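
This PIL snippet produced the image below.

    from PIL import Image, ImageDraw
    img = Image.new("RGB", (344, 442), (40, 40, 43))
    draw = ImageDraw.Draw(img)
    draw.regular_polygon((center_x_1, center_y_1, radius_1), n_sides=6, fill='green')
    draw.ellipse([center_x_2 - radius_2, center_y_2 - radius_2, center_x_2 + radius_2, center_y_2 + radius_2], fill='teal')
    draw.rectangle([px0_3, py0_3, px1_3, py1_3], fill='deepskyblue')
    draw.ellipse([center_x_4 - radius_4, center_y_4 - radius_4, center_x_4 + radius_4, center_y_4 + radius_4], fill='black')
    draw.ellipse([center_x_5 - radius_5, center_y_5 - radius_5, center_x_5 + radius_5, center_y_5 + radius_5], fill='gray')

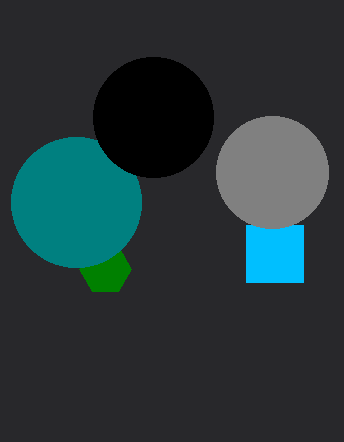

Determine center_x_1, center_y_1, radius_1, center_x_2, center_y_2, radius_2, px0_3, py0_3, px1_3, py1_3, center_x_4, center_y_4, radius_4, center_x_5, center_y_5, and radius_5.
center_x_1 = 105; center_y_1 = 269; radius_1 = 26; center_x_2 = 76; center_y_2 = 202; radius_2 = 65; px0_3 = 246; py0_3 = 225; px1_3 = 303; py1_3 = 282; center_x_4 = 153; center_y_4 = 117; radius_4 = 60; center_x_5 = 272; center_y_5 = 172; radius_5 = 56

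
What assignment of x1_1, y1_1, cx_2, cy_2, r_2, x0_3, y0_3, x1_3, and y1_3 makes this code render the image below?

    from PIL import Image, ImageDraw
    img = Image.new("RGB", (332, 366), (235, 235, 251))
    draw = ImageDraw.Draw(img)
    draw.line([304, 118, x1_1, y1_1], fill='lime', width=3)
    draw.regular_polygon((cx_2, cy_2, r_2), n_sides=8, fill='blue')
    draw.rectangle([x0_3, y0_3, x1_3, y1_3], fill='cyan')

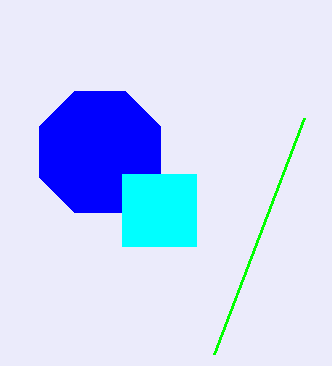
x1_1 = 214, y1_1 = 354, cx_2 = 100, cy_2 = 152, r_2 = 66, x0_3 = 122, y0_3 = 174, x1_3 = 196, y1_3 = 246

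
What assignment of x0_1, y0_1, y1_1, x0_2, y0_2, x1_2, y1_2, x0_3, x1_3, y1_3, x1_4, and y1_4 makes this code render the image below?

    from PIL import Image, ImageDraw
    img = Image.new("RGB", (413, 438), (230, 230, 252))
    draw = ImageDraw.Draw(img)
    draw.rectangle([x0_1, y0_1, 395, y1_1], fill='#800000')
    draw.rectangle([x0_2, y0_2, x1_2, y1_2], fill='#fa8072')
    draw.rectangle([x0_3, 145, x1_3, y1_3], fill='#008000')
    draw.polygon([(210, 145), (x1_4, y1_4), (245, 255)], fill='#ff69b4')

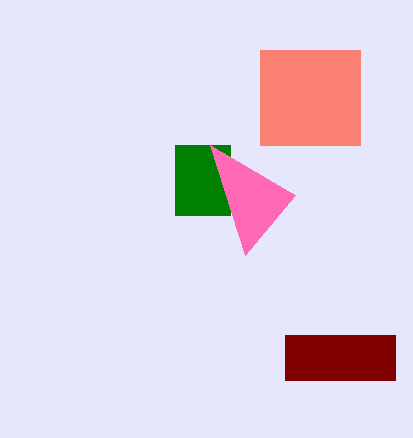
x0_1 = 285
y0_1 = 335
y1_1 = 380
x0_2 = 260
y0_2 = 50
x1_2 = 360
y1_2 = 145
x0_3 = 175
x1_3 = 230
y1_3 = 215
x1_4 = 295
y1_4 = 195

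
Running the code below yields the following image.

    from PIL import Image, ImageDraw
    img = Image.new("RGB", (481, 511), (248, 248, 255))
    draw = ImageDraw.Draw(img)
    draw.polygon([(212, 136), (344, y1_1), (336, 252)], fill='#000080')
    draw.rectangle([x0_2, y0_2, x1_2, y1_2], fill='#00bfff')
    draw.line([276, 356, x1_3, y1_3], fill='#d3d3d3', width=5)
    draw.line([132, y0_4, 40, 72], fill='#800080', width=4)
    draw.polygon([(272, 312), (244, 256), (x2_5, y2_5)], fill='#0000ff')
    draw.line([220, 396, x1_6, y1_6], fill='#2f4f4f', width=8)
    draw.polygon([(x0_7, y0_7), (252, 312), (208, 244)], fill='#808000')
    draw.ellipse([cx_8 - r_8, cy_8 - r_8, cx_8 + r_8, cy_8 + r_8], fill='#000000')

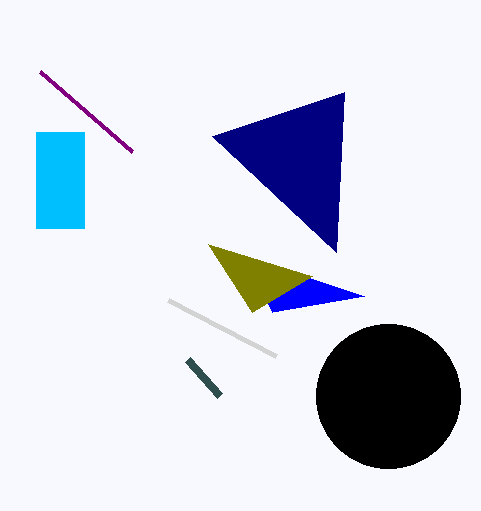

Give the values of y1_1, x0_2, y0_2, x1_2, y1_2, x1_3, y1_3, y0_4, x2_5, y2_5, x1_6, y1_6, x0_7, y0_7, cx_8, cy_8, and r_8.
y1_1 = 92
x0_2 = 36
y0_2 = 132
x1_2 = 84
y1_2 = 228
x1_3 = 168
y1_3 = 300
y0_4 = 152
x2_5 = 364
y2_5 = 296
x1_6 = 188
y1_6 = 360
x0_7 = 312
y0_7 = 276
cx_8 = 388
cy_8 = 396
r_8 = 72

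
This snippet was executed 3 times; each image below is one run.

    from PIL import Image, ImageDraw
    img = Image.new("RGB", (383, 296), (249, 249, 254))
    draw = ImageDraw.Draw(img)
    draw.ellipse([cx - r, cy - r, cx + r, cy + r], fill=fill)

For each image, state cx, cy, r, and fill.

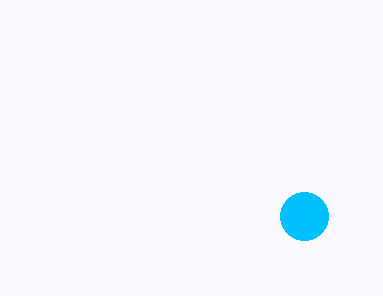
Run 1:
cx = 304
cy = 216
r = 24
fill = 'deepskyblue'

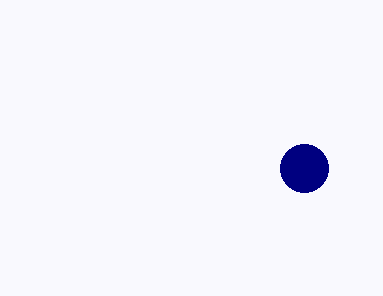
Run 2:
cx = 304, cy = 168, r = 24, fill = 'navy'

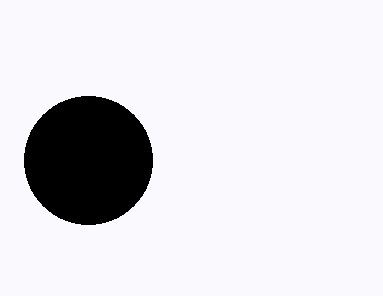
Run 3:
cx = 88
cy = 160
r = 64
fill = 'black'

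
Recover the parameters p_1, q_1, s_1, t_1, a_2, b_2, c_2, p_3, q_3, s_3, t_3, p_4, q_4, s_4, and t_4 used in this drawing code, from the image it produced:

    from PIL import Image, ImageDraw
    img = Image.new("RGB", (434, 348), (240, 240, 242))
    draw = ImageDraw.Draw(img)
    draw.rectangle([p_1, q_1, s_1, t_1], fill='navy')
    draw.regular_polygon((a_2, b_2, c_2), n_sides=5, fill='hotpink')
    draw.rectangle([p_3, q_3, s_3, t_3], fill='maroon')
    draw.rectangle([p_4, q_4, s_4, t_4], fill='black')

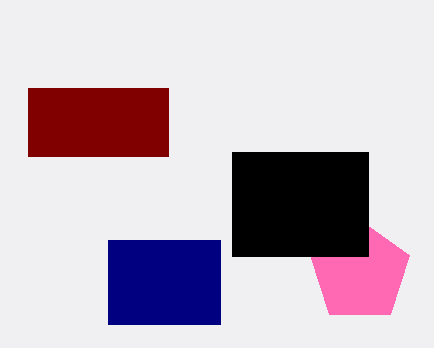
p_1 = 108
q_1 = 240
s_1 = 220
t_1 = 324
a_2 = 360
b_2 = 272
c_2 = 52
p_3 = 28
q_3 = 88
s_3 = 168
t_3 = 156
p_4 = 232
q_4 = 152
s_4 = 368
t_4 = 256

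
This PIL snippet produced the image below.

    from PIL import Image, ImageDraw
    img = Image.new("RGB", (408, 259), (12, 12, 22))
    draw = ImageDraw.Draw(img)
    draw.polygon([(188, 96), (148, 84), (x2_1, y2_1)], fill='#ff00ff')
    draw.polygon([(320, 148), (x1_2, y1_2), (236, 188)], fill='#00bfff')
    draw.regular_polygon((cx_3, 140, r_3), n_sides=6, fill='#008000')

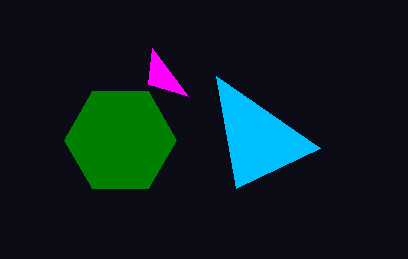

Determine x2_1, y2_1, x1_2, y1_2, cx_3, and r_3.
x2_1 = 152; y2_1 = 48; x1_2 = 216; y1_2 = 76; cx_3 = 120; r_3 = 56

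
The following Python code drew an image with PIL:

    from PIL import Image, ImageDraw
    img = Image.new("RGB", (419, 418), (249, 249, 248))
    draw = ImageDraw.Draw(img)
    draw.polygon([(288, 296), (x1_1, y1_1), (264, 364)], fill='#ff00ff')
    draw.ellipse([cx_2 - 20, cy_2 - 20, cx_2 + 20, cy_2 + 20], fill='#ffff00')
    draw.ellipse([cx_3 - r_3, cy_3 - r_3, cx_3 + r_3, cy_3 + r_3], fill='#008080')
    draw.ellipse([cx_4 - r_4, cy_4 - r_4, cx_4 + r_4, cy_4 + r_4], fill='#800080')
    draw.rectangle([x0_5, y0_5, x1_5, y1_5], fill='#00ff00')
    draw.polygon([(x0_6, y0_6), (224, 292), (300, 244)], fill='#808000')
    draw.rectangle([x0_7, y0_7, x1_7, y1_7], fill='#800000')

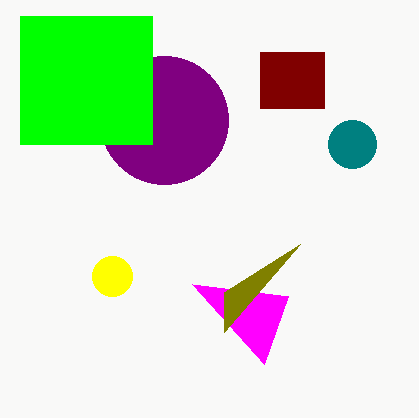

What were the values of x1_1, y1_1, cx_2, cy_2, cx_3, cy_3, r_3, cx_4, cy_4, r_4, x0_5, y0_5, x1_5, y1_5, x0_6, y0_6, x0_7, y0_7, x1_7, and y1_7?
x1_1 = 192, y1_1 = 284, cx_2 = 112, cy_2 = 276, cx_3 = 352, cy_3 = 144, r_3 = 24, cx_4 = 164, cy_4 = 120, r_4 = 64, x0_5 = 20, y0_5 = 16, x1_5 = 152, y1_5 = 144, x0_6 = 224, y0_6 = 332, x0_7 = 260, y0_7 = 52, x1_7 = 324, y1_7 = 108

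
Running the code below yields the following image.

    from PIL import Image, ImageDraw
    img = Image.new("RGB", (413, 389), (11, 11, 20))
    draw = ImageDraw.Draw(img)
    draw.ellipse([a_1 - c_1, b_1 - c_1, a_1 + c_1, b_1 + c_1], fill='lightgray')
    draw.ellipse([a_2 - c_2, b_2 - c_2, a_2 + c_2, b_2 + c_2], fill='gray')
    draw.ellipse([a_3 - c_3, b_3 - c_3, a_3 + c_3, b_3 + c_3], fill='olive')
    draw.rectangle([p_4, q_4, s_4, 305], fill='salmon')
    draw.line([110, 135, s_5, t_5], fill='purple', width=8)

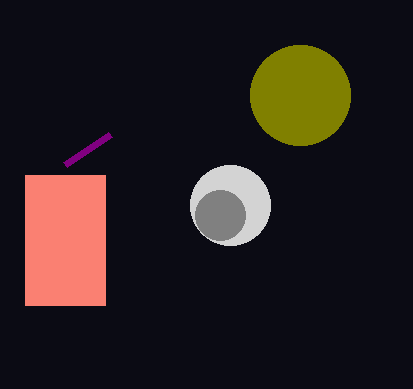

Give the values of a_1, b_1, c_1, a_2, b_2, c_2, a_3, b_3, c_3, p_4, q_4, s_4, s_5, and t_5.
a_1 = 230; b_1 = 205; c_1 = 40; a_2 = 220; b_2 = 215; c_2 = 25; a_3 = 300; b_3 = 95; c_3 = 50; p_4 = 25; q_4 = 175; s_4 = 105; s_5 = 65; t_5 = 165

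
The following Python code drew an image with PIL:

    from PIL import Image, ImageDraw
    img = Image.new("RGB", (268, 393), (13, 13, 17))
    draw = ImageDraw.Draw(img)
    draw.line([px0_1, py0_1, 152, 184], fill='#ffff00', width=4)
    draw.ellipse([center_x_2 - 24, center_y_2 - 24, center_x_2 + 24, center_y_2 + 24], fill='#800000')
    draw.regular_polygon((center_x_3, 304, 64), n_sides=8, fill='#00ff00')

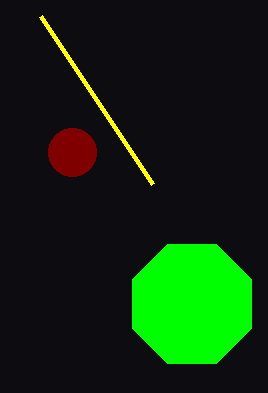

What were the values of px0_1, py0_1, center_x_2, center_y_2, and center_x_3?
px0_1 = 40
py0_1 = 16
center_x_2 = 72
center_y_2 = 152
center_x_3 = 192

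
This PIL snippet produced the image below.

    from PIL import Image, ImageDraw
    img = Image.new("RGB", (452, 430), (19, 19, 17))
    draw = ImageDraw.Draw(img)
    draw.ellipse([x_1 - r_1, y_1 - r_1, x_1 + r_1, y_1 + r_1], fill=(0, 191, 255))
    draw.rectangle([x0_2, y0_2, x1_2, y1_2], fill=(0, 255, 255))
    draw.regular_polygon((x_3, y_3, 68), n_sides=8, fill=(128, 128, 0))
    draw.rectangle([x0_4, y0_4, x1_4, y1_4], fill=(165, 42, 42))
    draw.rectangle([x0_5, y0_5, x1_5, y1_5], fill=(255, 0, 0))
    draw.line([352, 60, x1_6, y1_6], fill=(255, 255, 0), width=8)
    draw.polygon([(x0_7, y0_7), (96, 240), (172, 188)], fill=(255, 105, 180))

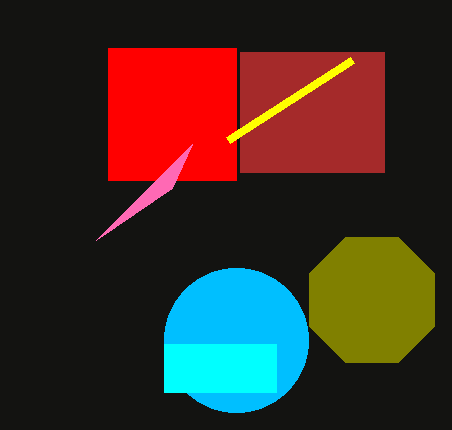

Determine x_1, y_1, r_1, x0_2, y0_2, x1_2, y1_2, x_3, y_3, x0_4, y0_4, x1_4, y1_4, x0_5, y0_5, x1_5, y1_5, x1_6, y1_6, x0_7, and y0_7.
x_1 = 236; y_1 = 340; r_1 = 72; x0_2 = 164; y0_2 = 344; x1_2 = 276; y1_2 = 392; x_3 = 372; y_3 = 300; x0_4 = 240; y0_4 = 52; x1_4 = 384; y1_4 = 172; x0_5 = 108; y0_5 = 48; x1_5 = 236; y1_5 = 180; x1_6 = 228; y1_6 = 140; x0_7 = 192; y0_7 = 144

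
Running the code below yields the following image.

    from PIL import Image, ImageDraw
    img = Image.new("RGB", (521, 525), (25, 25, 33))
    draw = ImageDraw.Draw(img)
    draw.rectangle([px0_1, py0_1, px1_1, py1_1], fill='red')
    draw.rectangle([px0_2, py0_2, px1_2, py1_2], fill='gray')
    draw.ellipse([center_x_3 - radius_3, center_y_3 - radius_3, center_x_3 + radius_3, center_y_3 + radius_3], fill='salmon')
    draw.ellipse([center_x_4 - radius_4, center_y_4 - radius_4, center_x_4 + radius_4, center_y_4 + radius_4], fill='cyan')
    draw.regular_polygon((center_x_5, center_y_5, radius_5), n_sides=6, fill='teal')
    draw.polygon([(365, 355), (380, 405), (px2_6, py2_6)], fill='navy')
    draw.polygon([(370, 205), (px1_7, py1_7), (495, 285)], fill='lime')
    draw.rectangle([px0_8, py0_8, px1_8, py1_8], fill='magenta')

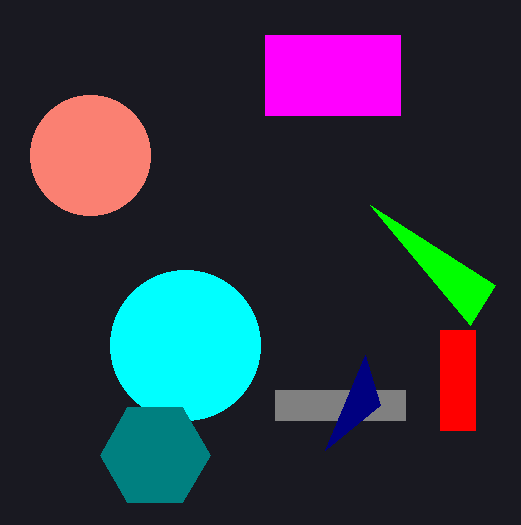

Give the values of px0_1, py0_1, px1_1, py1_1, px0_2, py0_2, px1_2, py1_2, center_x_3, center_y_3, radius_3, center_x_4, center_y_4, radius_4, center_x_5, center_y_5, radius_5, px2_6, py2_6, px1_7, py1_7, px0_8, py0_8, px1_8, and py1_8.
px0_1 = 440; py0_1 = 330; px1_1 = 475; py1_1 = 430; px0_2 = 275; py0_2 = 390; px1_2 = 405; py1_2 = 420; center_x_3 = 90; center_y_3 = 155; radius_3 = 60; center_x_4 = 185; center_y_4 = 345; radius_4 = 75; center_x_5 = 155; center_y_5 = 455; radius_5 = 55; px2_6 = 325; py2_6 = 450; px1_7 = 470; py1_7 = 325; px0_8 = 265; py0_8 = 35; px1_8 = 400; py1_8 = 115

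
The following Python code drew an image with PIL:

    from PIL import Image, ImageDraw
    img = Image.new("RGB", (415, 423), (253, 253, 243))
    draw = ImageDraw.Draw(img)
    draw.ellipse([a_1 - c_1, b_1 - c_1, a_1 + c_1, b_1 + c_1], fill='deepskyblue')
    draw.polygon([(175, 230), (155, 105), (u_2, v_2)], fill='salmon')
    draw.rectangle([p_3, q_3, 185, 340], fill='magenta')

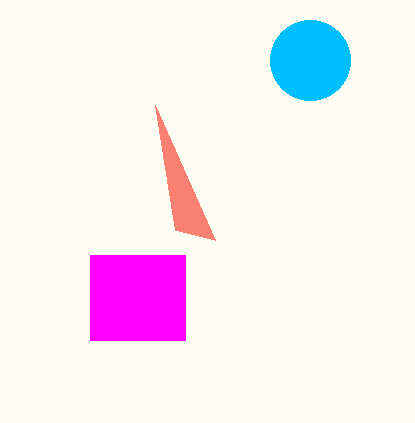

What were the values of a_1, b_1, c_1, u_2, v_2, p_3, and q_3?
a_1 = 310; b_1 = 60; c_1 = 40; u_2 = 215; v_2 = 240; p_3 = 90; q_3 = 255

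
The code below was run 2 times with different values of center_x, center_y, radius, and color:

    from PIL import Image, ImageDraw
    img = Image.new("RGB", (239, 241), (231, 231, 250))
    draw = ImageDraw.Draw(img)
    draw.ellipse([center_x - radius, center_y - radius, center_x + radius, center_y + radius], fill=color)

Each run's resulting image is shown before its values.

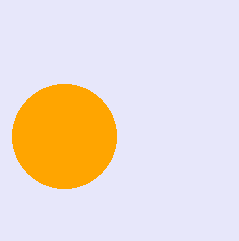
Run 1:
center_x = 64, center_y = 136, radius = 52, color = 'orange'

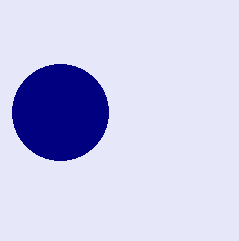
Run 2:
center_x = 60, center_y = 112, radius = 48, color = 'navy'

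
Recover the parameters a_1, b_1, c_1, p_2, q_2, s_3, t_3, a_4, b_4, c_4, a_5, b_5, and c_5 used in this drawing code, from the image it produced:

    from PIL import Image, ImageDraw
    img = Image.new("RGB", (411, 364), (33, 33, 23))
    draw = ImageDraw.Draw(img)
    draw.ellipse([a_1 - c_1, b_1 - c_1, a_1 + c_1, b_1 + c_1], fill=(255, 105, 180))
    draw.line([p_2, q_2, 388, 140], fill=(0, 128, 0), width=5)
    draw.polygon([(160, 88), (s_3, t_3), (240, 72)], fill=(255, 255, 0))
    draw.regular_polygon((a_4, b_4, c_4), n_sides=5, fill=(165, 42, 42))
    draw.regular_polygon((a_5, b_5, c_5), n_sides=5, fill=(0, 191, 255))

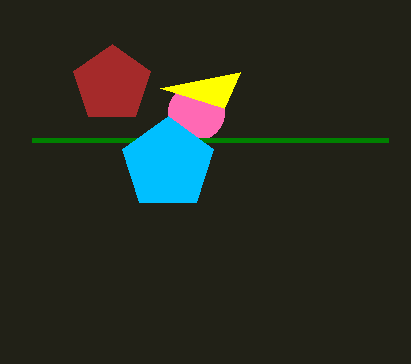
a_1 = 196, b_1 = 112, c_1 = 28, p_2 = 32, q_2 = 140, s_3 = 224, t_3 = 108, a_4 = 112, b_4 = 84, c_4 = 40, a_5 = 168, b_5 = 164, c_5 = 48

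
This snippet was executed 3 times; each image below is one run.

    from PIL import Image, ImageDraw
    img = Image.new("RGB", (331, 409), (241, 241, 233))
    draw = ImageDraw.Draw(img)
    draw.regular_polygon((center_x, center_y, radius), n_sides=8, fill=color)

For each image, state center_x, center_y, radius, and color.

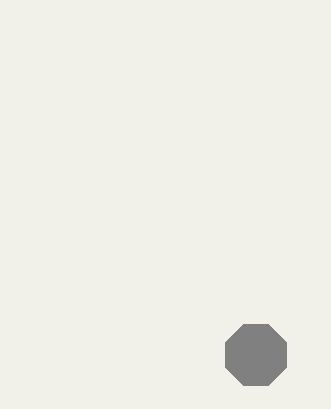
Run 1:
center_x = 256; center_y = 355; radius = 33; color = 'gray'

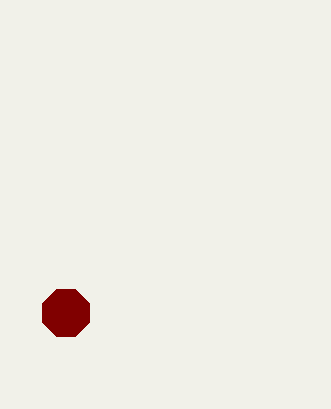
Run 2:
center_x = 66, center_y = 313, radius = 25, color = 'maroon'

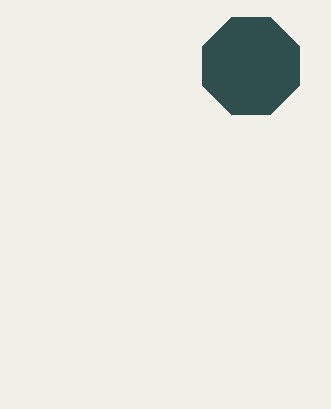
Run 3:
center_x = 251; center_y = 66; radius = 52; color = 'darkslategray'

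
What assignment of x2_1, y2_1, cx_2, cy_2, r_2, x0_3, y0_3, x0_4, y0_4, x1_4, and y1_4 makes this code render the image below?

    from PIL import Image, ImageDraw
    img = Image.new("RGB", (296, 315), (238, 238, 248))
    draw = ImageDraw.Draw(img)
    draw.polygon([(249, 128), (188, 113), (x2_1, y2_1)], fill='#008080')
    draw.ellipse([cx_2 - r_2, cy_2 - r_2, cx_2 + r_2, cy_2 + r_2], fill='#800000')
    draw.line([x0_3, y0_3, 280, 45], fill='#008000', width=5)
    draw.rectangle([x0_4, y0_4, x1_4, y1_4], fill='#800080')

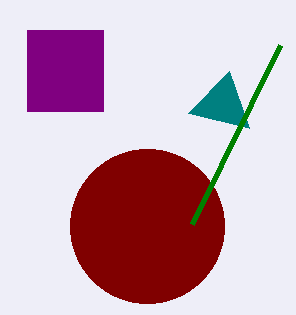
x2_1 = 229
y2_1 = 71
cx_2 = 147
cy_2 = 226
r_2 = 77
x0_3 = 192
y0_3 = 224
x0_4 = 27
y0_4 = 30
x1_4 = 103
y1_4 = 111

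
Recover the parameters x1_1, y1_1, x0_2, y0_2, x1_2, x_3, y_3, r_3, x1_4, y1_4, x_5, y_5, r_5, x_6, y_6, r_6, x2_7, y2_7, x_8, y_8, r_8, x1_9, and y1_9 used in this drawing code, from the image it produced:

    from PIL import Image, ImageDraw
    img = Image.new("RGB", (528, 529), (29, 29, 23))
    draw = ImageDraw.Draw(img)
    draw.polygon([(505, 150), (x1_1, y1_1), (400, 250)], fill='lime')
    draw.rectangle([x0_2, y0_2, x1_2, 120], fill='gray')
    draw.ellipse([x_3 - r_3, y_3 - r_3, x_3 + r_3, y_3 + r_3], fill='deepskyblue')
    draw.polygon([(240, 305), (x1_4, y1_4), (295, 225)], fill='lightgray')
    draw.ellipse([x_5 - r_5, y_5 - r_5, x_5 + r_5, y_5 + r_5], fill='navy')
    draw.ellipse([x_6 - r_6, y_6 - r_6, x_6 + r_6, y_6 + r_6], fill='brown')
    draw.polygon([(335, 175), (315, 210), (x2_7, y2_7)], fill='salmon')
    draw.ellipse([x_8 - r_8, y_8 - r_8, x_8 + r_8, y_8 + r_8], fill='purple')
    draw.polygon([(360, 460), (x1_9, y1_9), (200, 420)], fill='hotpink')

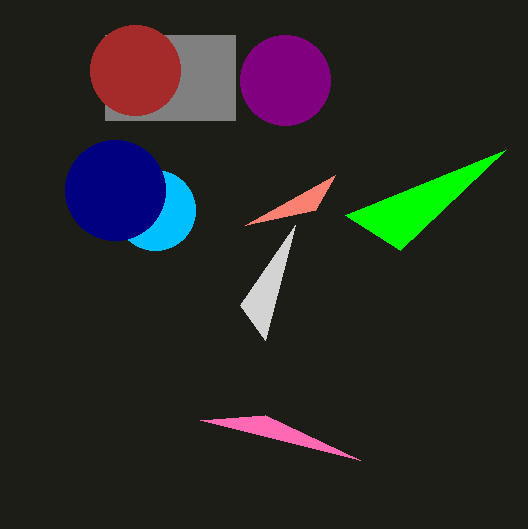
x1_1 = 345
y1_1 = 215
x0_2 = 105
y0_2 = 35
x1_2 = 235
x_3 = 155
y_3 = 210
r_3 = 40
x1_4 = 265
y1_4 = 340
x_5 = 115
y_5 = 190
r_5 = 50
x_6 = 135
y_6 = 70
r_6 = 45
x2_7 = 245
y2_7 = 225
x_8 = 285
y_8 = 80
r_8 = 45
x1_9 = 265
y1_9 = 415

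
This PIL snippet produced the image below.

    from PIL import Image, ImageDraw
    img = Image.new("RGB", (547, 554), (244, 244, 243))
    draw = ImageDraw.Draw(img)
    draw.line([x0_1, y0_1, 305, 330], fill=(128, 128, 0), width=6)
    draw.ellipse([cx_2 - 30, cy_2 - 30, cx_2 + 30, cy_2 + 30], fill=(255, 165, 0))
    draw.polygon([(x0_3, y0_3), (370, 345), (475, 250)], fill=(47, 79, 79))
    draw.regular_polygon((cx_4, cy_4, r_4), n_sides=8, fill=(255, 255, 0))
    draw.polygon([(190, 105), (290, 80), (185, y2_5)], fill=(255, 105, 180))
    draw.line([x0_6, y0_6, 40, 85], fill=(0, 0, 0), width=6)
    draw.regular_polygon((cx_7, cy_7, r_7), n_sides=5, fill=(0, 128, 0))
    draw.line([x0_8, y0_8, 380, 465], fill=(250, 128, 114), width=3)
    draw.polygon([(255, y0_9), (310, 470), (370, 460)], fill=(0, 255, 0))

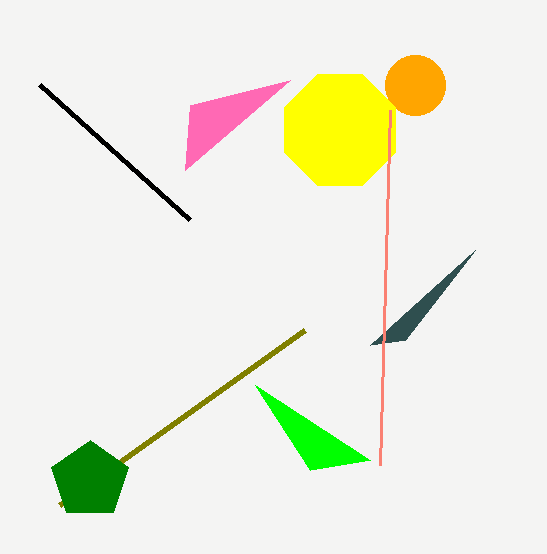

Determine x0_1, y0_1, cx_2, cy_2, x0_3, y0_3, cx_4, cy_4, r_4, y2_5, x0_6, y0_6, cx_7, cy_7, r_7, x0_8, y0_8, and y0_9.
x0_1 = 60; y0_1 = 505; cx_2 = 415; cy_2 = 85; x0_3 = 405; y0_3 = 340; cx_4 = 340; cy_4 = 130; r_4 = 60; y2_5 = 170; x0_6 = 190; y0_6 = 220; cx_7 = 90; cy_7 = 480; r_7 = 40; x0_8 = 390; y0_8 = 110; y0_9 = 385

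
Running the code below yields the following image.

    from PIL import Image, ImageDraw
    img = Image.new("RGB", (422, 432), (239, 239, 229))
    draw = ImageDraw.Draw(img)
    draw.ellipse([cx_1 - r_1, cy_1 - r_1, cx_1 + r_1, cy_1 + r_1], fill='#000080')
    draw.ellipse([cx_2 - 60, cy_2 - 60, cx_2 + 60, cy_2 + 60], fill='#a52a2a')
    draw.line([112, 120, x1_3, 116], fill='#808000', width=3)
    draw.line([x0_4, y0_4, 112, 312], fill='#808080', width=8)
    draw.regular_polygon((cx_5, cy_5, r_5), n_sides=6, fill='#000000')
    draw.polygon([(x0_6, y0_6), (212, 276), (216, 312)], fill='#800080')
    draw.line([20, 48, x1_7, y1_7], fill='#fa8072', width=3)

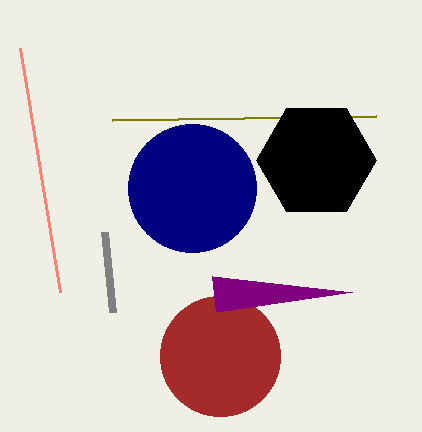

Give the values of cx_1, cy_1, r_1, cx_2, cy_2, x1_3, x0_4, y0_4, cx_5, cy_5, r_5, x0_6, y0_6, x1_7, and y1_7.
cx_1 = 192
cy_1 = 188
r_1 = 64
cx_2 = 220
cy_2 = 356
x1_3 = 376
x0_4 = 104
y0_4 = 232
cx_5 = 316
cy_5 = 160
r_5 = 60
x0_6 = 352
y0_6 = 292
x1_7 = 60
y1_7 = 292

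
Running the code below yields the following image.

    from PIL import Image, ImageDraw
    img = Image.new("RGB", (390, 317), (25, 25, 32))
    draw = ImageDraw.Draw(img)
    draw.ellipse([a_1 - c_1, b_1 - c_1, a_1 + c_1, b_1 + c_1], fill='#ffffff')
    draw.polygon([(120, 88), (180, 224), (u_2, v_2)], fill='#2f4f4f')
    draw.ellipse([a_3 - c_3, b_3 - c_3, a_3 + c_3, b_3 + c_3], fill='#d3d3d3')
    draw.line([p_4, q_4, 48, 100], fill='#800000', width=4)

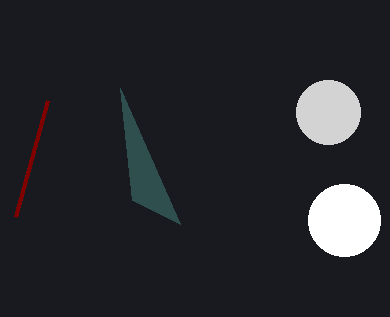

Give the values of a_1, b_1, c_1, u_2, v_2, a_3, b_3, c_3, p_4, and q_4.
a_1 = 344
b_1 = 220
c_1 = 36
u_2 = 132
v_2 = 200
a_3 = 328
b_3 = 112
c_3 = 32
p_4 = 16
q_4 = 216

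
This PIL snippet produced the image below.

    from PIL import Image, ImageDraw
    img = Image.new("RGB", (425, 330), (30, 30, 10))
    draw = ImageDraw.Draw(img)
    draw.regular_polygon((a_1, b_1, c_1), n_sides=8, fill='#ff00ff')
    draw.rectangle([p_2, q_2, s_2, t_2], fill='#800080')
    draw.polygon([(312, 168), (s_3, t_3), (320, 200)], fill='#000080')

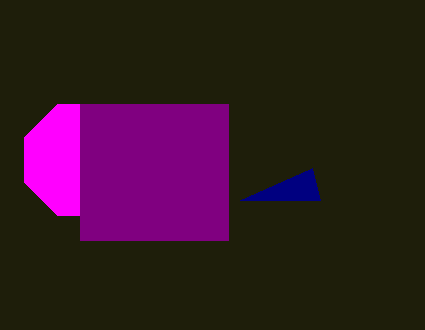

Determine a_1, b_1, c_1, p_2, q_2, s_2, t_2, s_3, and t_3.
a_1 = 80
b_1 = 160
c_1 = 60
p_2 = 80
q_2 = 104
s_2 = 228
t_2 = 240
s_3 = 240
t_3 = 200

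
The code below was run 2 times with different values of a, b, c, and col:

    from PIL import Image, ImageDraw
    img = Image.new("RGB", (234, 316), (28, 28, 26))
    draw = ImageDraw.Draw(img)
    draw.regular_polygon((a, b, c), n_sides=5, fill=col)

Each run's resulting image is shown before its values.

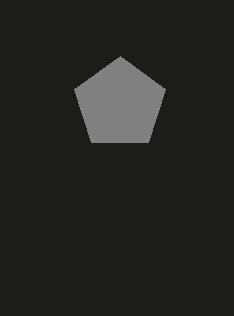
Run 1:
a = 120
b = 104
c = 48
col = 'gray'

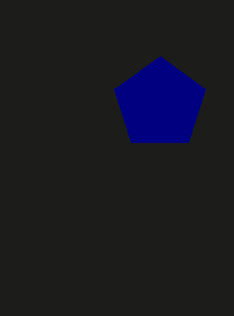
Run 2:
a = 160, b = 104, c = 48, col = 'navy'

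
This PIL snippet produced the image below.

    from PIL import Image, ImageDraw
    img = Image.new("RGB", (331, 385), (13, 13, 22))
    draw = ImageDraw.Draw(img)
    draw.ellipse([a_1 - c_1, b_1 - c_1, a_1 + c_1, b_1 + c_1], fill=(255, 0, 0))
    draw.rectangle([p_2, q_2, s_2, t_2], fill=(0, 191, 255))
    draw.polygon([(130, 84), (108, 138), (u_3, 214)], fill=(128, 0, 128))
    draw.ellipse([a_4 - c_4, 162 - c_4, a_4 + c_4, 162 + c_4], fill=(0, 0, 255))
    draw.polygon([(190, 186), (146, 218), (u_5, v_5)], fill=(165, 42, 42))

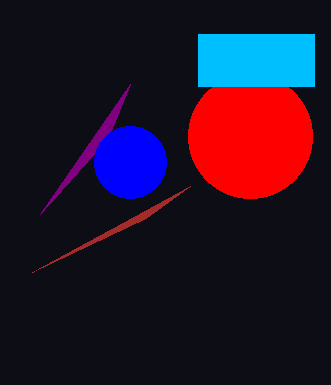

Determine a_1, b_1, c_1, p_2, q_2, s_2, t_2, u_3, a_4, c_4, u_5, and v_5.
a_1 = 250; b_1 = 136; c_1 = 62; p_2 = 198; q_2 = 34; s_2 = 314; t_2 = 86; u_3 = 40; a_4 = 130; c_4 = 36; u_5 = 32; v_5 = 272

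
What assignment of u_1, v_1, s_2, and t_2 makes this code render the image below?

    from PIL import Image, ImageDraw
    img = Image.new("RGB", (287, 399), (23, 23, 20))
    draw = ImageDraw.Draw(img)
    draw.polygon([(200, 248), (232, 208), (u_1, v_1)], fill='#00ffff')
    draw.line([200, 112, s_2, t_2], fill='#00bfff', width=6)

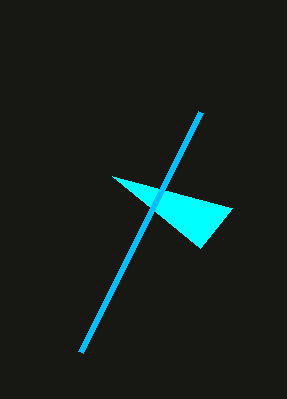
u_1 = 112; v_1 = 176; s_2 = 80; t_2 = 352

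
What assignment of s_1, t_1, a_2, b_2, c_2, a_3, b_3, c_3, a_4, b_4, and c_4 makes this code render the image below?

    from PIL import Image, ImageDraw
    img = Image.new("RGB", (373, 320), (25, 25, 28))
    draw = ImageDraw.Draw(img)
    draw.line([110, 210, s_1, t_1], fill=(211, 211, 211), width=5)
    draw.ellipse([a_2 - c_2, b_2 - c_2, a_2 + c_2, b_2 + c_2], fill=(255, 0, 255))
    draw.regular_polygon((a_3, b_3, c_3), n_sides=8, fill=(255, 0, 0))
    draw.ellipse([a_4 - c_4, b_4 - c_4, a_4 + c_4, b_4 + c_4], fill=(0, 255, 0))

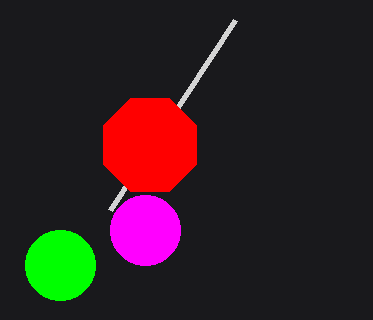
s_1 = 235, t_1 = 20, a_2 = 145, b_2 = 230, c_2 = 35, a_3 = 150, b_3 = 145, c_3 = 50, a_4 = 60, b_4 = 265, c_4 = 35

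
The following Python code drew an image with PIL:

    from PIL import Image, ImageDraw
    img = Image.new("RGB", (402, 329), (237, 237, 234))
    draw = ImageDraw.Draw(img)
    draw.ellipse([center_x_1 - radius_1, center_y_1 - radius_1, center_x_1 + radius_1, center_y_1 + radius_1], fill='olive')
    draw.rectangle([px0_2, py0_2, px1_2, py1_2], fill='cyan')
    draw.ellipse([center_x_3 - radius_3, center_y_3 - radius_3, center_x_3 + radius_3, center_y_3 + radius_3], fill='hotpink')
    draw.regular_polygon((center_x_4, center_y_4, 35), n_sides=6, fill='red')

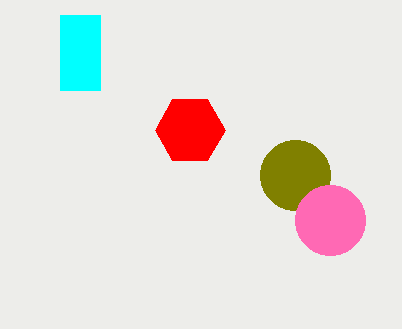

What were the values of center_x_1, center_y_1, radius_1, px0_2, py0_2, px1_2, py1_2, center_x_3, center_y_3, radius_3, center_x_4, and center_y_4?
center_x_1 = 295, center_y_1 = 175, radius_1 = 35, px0_2 = 60, py0_2 = 15, px1_2 = 100, py1_2 = 90, center_x_3 = 330, center_y_3 = 220, radius_3 = 35, center_x_4 = 190, center_y_4 = 130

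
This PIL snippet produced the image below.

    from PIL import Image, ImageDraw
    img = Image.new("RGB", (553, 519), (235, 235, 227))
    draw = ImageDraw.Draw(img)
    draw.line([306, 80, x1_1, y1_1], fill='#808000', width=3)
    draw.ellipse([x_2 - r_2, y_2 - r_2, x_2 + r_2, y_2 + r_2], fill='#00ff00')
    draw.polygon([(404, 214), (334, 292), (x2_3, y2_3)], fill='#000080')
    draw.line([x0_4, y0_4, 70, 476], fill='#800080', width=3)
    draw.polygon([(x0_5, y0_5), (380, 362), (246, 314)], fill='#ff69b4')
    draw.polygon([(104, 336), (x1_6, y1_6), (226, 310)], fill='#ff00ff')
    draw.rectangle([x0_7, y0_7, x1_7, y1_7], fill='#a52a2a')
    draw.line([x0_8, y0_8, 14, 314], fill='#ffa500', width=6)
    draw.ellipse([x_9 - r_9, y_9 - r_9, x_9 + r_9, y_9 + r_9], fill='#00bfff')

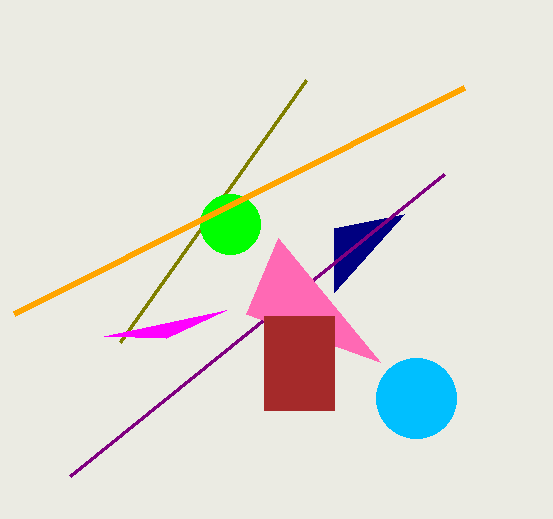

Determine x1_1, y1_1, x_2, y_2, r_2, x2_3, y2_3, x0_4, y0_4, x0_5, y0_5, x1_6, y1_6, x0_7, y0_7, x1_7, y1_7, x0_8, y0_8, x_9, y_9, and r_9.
x1_1 = 120
y1_1 = 342
x_2 = 230
y_2 = 224
r_2 = 30
x2_3 = 334
y2_3 = 228
x0_4 = 444
y0_4 = 174
x0_5 = 278
y0_5 = 238
x1_6 = 166
y1_6 = 338
x0_7 = 264
y0_7 = 316
x1_7 = 334
y1_7 = 410
x0_8 = 464
y0_8 = 88
x_9 = 416
y_9 = 398
r_9 = 40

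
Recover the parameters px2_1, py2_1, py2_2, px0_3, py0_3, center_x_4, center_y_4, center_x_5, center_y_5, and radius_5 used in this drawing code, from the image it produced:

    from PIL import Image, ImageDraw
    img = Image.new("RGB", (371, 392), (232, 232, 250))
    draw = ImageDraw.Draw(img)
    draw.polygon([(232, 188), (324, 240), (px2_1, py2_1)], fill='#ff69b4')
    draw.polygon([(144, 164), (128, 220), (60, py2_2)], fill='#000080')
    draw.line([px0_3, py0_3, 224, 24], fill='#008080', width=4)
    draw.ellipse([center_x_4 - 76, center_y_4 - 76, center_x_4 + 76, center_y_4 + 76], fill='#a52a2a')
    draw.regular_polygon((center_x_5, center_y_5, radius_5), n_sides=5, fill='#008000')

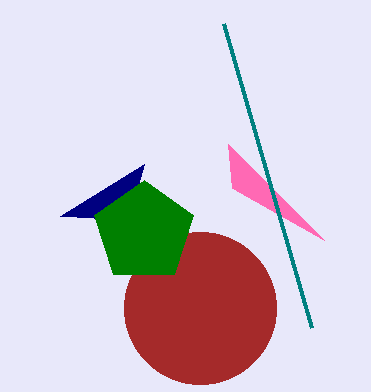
px2_1 = 228; py2_1 = 144; py2_2 = 216; px0_3 = 312; py0_3 = 328; center_x_4 = 200; center_y_4 = 308; center_x_5 = 144; center_y_5 = 232; radius_5 = 52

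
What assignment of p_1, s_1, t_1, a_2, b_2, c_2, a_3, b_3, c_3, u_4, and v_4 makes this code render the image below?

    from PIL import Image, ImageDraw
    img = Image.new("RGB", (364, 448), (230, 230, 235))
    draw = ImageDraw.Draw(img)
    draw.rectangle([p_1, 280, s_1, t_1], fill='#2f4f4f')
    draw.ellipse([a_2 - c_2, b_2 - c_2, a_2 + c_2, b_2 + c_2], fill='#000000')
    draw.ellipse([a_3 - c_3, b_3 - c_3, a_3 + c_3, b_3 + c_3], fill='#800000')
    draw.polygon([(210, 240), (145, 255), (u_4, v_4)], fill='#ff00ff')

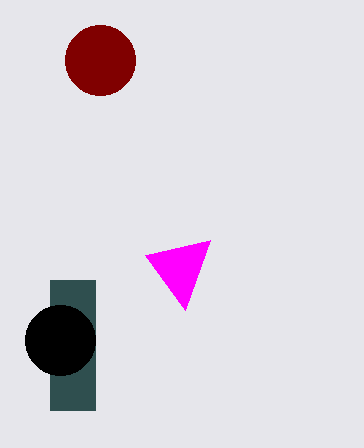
p_1 = 50, s_1 = 95, t_1 = 410, a_2 = 60, b_2 = 340, c_2 = 35, a_3 = 100, b_3 = 60, c_3 = 35, u_4 = 185, v_4 = 310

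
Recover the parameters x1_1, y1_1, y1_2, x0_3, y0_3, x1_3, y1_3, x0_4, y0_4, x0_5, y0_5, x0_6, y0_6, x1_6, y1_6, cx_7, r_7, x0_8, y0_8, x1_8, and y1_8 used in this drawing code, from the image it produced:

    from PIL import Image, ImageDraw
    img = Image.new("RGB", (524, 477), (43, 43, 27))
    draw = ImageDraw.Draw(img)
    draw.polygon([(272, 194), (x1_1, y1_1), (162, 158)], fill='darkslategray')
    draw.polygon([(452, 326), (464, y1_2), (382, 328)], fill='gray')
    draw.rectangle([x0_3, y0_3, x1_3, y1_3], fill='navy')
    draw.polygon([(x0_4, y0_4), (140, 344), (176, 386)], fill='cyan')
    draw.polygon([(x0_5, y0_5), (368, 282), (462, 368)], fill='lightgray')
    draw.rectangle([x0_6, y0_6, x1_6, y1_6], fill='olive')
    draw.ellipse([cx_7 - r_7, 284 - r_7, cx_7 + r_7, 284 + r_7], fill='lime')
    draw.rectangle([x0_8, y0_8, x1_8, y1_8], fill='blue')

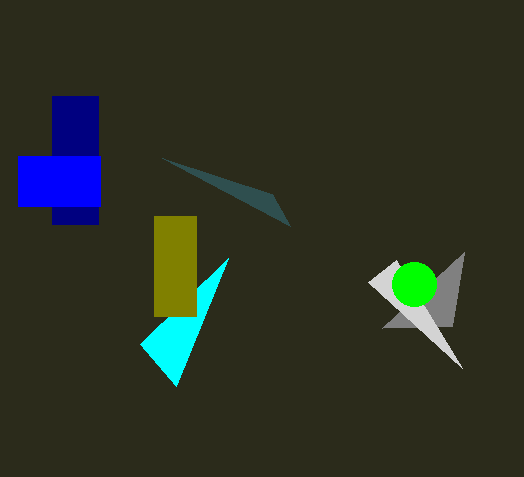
x1_1 = 290, y1_1 = 226, y1_2 = 252, x0_3 = 52, y0_3 = 96, x1_3 = 98, y1_3 = 224, x0_4 = 228, y0_4 = 258, x0_5 = 396, y0_5 = 260, x0_6 = 154, y0_6 = 216, x1_6 = 196, y1_6 = 316, cx_7 = 414, r_7 = 22, x0_8 = 18, y0_8 = 156, x1_8 = 100, y1_8 = 206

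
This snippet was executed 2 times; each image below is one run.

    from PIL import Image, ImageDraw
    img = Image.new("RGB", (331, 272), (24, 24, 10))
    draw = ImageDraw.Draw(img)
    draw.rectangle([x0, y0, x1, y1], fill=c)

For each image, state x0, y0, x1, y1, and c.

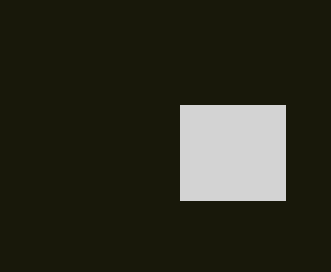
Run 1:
x0 = 180, y0 = 105, x1 = 285, y1 = 200, c = 'lightgray'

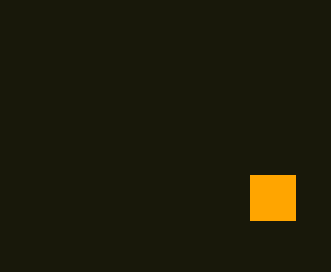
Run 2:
x0 = 250
y0 = 175
x1 = 295
y1 = 220
c = 'orange'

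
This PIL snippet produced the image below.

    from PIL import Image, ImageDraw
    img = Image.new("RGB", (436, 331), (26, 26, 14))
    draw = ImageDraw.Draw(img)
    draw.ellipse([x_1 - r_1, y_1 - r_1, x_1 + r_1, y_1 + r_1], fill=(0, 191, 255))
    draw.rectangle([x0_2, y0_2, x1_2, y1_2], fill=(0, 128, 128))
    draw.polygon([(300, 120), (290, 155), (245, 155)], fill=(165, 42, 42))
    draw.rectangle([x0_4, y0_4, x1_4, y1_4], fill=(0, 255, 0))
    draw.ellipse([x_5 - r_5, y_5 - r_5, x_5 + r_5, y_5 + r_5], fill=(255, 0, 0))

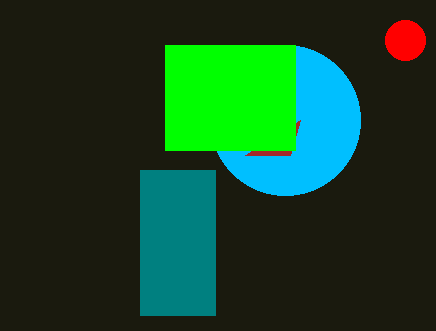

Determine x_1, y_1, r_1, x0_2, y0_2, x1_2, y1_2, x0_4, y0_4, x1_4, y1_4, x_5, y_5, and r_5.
x_1 = 285
y_1 = 120
r_1 = 75
x0_2 = 140
y0_2 = 170
x1_2 = 215
y1_2 = 315
x0_4 = 165
y0_4 = 45
x1_4 = 295
y1_4 = 150
x_5 = 405
y_5 = 40
r_5 = 20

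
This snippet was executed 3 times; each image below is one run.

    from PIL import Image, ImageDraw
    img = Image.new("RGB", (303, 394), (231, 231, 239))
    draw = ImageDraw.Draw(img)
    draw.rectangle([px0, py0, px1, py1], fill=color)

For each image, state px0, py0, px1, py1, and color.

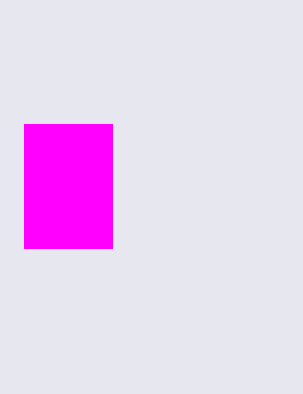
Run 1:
px0 = 24; py0 = 124; px1 = 112; py1 = 248; color = 'magenta'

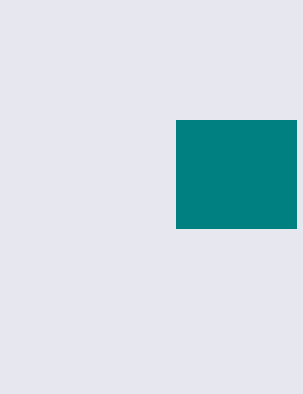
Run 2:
px0 = 176; py0 = 120; px1 = 296; py1 = 228; color = 'teal'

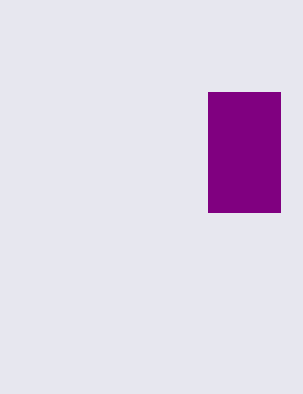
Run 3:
px0 = 208
py0 = 92
px1 = 280
py1 = 212
color = 'purple'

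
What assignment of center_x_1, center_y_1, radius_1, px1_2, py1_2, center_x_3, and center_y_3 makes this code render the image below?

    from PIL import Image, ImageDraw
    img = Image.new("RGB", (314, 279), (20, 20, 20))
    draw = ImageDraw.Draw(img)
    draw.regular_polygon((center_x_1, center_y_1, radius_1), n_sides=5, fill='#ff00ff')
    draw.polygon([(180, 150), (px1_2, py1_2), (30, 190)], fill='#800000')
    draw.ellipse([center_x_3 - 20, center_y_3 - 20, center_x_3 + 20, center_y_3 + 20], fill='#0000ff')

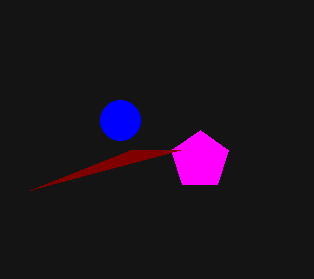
center_x_1 = 200, center_y_1 = 160, radius_1 = 30, px1_2 = 130, py1_2 = 150, center_x_3 = 120, center_y_3 = 120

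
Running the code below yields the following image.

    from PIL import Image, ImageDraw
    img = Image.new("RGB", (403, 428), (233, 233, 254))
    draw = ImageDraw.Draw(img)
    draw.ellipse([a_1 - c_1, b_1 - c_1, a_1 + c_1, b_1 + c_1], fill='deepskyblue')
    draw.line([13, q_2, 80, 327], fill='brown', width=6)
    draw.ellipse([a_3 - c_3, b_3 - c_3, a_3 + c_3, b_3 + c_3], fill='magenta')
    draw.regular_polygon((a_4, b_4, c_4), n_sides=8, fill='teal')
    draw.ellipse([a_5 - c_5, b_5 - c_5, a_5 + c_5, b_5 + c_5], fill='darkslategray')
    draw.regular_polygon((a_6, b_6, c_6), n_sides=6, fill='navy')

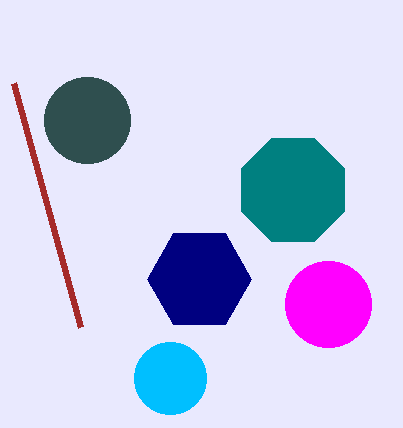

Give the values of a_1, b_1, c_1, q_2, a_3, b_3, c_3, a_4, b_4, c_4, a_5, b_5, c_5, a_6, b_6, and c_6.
a_1 = 170, b_1 = 378, c_1 = 36, q_2 = 83, a_3 = 328, b_3 = 304, c_3 = 43, a_4 = 293, b_4 = 190, c_4 = 56, a_5 = 87, b_5 = 120, c_5 = 43, a_6 = 199, b_6 = 279, c_6 = 52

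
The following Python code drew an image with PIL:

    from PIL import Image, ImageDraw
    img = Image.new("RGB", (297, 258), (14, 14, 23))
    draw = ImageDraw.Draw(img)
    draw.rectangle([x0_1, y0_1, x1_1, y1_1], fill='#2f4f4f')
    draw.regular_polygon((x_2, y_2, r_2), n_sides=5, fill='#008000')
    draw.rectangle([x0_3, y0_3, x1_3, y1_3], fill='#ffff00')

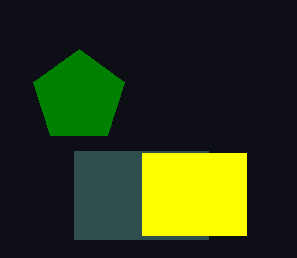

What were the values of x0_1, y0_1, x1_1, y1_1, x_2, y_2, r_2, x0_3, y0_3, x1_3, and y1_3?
x0_1 = 74, y0_1 = 151, x1_1 = 208, y1_1 = 239, x_2 = 79, y_2 = 97, r_2 = 48, x0_3 = 142, y0_3 = 153, x1_3 = 246, y1_3 = 235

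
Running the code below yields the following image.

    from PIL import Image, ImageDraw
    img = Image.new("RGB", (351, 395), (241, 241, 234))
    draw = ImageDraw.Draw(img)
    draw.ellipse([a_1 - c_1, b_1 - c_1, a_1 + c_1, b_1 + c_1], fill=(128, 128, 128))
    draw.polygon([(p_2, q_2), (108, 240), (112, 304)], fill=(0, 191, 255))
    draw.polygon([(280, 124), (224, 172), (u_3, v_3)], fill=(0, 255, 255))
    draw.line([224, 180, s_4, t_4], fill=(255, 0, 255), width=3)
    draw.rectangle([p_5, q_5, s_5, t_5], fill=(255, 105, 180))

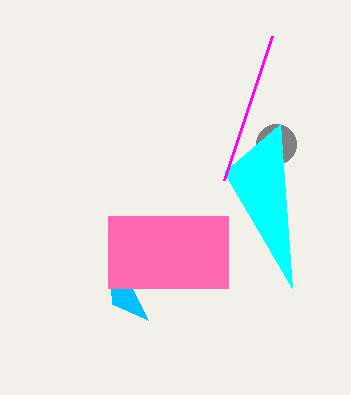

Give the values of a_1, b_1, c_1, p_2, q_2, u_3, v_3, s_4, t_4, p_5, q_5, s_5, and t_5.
a_1 = 276; b_1 = 144; c_1 = 20; p_2 = 148; q_2 = 320; u_3 = 292; v_3 = 288; s_4 = 272; t_4 = 36; p_5 = 108; q_5 = 216; s_5 = 228; t_5 = 288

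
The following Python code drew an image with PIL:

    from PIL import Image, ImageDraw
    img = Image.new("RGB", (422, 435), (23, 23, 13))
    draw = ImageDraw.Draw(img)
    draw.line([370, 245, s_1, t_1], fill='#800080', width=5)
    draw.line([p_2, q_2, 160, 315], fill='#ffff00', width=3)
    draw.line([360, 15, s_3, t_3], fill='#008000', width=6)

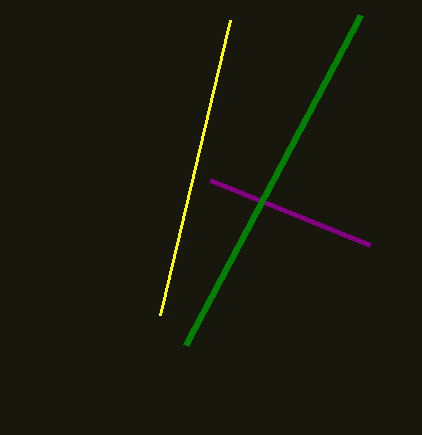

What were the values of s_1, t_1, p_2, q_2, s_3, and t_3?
s_1 = 210; t_1 = 180; p_2 = 230; q_2 = 20; s_3 = 185; t_3 = 345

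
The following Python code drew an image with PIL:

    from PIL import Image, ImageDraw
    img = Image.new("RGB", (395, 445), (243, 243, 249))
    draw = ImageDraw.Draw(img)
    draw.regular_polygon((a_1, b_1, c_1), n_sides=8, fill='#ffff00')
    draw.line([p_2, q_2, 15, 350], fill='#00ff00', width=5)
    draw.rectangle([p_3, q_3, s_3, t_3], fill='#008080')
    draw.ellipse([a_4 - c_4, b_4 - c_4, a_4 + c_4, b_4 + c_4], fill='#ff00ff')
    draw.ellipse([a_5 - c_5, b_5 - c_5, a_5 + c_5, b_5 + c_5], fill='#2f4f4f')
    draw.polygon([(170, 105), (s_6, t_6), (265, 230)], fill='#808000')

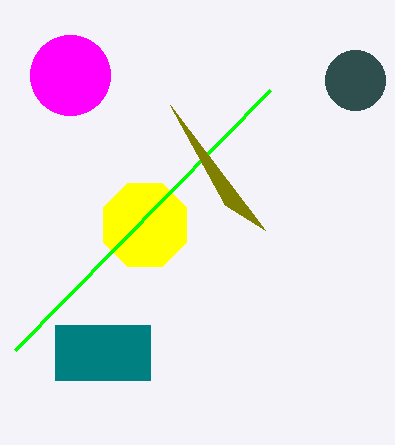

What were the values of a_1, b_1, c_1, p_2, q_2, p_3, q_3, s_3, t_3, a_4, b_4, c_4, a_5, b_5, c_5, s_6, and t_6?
a_1 = 145; b_1 = 225; c_1 = 45; p_2 = 270; q_2 = 90; p_3 = 55; q_3 = 325; s_3 = 150; t_3 = 380; a_4 = 70; b_4 = 75; c_4 = 40; a_5 = 355; b_5 = 80; c_5 = 30; s_6 = 225; t_6 = 205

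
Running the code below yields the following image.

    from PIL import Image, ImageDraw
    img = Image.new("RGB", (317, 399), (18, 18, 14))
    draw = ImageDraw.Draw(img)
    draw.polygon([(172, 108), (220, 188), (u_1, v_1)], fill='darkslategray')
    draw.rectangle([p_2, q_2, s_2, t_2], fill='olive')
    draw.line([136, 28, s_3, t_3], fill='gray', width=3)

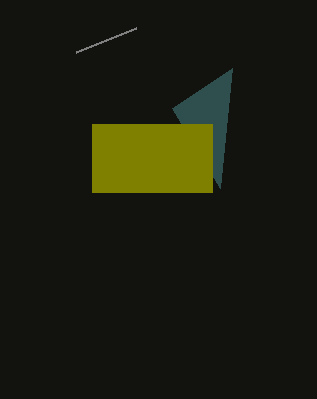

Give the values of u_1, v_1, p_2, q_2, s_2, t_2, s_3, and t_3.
u_1 = 232, v_1 = 68, p_2 = 92, q_2 = 124, s_2 = 212, t_2 = 192, s_3 = 76, t_3 = 52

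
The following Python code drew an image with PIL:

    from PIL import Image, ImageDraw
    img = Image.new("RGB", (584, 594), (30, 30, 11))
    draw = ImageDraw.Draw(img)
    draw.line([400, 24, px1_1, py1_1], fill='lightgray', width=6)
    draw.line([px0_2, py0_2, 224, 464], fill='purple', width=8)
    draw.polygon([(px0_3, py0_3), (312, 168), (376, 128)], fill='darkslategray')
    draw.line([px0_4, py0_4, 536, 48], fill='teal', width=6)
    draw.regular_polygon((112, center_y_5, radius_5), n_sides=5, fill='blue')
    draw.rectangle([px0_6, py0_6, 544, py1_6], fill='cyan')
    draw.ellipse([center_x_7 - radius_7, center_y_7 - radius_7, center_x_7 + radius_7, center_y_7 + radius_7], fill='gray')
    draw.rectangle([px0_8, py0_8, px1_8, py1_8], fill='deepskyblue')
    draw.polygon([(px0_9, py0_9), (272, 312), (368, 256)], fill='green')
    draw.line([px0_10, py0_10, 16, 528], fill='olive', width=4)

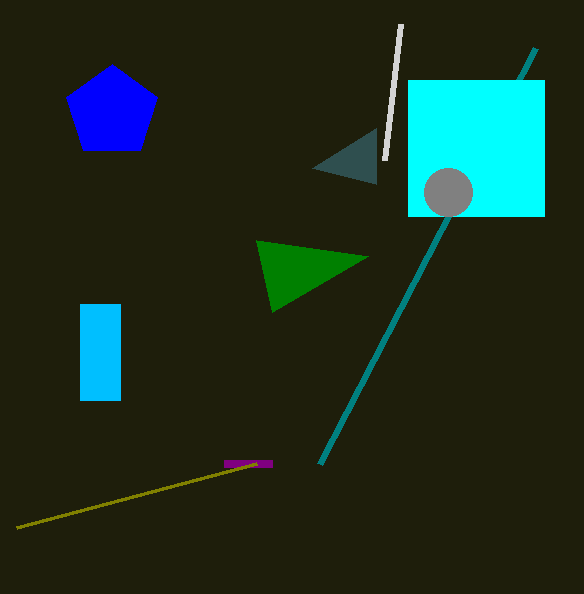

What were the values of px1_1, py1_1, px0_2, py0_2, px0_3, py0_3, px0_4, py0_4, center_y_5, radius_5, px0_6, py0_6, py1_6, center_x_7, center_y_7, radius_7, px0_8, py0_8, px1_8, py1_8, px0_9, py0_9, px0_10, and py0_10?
px1_1 = 384, py1_1 = 160, px0_2 = 272, py0_2 = 464, px0_3 = 376, py0_3 = 184, px0_4 = 320, py0_4 = 464, center_y_5 = 112, radius_5 = 48, px0_6 = 408, py0_6 = 80, py1_6 = 216, center_x_7 = 448, center_y_7 = 192, radius_7 = 24, px0_8 = 80, py0_8 = 304, px1_8 = 120, py1_8 = 400, px0_9 = 256, py0_9 = 240, px0_10 = 256, py0_10 = 464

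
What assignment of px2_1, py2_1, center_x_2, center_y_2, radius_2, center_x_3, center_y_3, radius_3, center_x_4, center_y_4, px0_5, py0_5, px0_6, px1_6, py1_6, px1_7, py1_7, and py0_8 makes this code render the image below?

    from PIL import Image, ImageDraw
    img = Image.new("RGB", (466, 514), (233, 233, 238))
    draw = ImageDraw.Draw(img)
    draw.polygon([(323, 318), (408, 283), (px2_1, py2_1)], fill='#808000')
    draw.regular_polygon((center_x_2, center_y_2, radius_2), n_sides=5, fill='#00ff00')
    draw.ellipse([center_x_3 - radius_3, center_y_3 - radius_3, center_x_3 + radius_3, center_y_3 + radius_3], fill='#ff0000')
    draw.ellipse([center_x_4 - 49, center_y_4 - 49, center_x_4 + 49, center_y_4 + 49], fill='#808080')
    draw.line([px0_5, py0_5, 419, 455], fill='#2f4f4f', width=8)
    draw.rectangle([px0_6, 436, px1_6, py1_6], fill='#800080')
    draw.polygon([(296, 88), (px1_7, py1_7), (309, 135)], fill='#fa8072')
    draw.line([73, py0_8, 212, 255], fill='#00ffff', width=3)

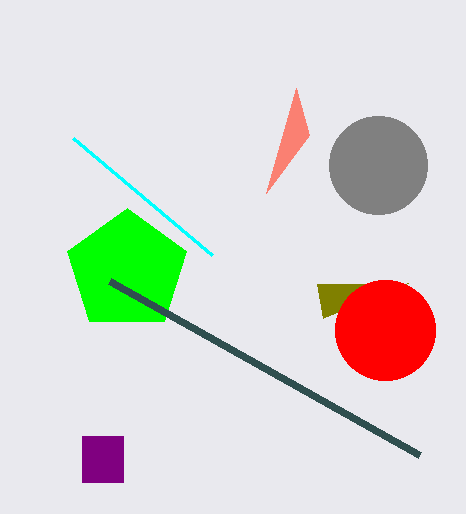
px2_1 = 317
py2_1 = 284
center_x_2 = 127
center_y_2 = 271
radius_2 = 63
center_x_3 = 385
center_y_3 = 330
radius_3 = 50
center_x_4 = 378
center_y_4 = 165
px0_5 = 109
py0_5 = 281
px0_6 = 82
px1_6 = 123
py1_6 = 482
px1_7 = 266
py1_7 = 193
py0_8 = 138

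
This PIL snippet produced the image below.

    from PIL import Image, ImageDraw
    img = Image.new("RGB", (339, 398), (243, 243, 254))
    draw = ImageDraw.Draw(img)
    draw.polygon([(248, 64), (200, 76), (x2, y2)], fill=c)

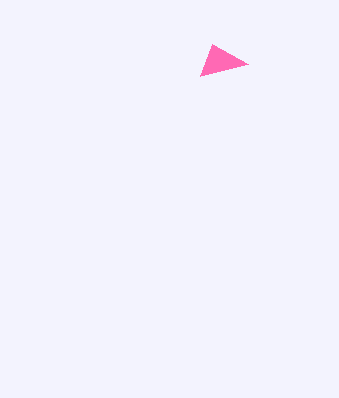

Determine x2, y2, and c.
x2 = 212
y2 = 44
c = 'hotpink'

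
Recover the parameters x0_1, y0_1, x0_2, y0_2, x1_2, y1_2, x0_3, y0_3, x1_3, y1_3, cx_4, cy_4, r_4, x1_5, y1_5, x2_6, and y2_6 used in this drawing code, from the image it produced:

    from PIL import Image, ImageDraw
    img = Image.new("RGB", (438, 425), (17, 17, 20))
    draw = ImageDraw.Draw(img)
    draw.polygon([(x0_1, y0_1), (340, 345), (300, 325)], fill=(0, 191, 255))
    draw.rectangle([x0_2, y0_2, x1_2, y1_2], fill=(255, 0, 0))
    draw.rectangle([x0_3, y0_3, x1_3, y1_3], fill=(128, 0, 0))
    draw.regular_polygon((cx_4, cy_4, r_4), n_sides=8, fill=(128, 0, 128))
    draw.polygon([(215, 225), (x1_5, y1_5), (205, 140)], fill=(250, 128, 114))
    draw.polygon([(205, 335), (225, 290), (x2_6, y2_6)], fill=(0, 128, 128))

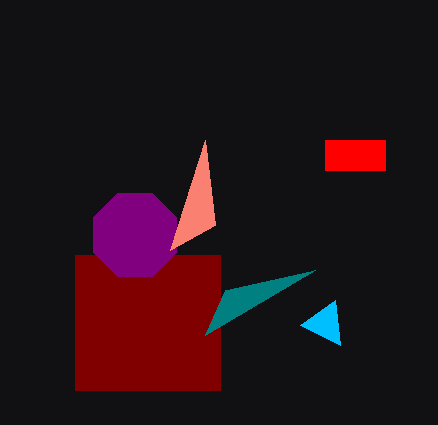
x0_1 = 335, y0_1 = 300, x0_2 = 325, y0_2 = 140, x1_2 = 385, y1_2 = 170, x0_3 = 75, y0_3 = 255, x1_3 = 220, y1_3 = 390, cx_4 = 135, cy_4 = 235, r_4 = 45, x1_5 = 170, y1_5 = 250, x2_6 = 315, y2_6 = 270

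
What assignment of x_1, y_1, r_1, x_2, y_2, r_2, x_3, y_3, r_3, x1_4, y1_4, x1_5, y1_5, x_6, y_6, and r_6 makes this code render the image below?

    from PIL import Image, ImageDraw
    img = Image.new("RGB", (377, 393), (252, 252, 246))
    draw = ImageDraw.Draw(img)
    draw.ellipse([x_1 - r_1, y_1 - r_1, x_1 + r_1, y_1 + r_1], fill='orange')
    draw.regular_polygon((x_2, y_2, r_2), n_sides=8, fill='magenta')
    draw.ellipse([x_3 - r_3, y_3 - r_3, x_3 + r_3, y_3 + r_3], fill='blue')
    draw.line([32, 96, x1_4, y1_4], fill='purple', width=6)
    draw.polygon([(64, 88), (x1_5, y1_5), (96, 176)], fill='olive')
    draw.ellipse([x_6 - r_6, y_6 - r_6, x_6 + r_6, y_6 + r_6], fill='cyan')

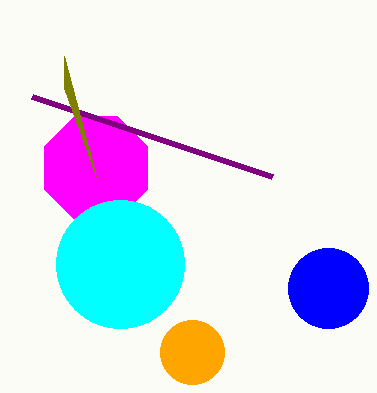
x_1 = 192
y_1 = 352
r_1 = 32
x_2 = 96
y_2 = 168
r_2 = 56
x_3 = 328
y_3 = 288
r_3 = 40
x1_4 = 272
y1_4 = 176
x1_5 = 64
y1_5 = 56
x_6 = 120
y_6 = 264
r_6 = 64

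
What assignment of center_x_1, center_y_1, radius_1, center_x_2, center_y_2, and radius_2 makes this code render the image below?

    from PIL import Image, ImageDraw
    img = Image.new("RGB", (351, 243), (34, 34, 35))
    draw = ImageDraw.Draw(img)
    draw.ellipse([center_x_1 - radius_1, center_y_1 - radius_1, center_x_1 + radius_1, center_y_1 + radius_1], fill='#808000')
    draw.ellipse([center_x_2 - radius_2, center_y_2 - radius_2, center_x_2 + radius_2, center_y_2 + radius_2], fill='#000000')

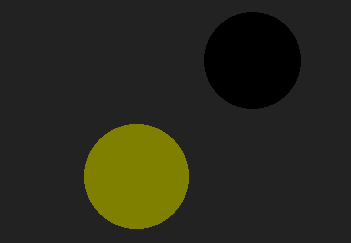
center_x_1 = 136
center_y_1 = 176
radius_1 = 52
center_x_2 = 252
center_y_2 = 60
radius_2 = 48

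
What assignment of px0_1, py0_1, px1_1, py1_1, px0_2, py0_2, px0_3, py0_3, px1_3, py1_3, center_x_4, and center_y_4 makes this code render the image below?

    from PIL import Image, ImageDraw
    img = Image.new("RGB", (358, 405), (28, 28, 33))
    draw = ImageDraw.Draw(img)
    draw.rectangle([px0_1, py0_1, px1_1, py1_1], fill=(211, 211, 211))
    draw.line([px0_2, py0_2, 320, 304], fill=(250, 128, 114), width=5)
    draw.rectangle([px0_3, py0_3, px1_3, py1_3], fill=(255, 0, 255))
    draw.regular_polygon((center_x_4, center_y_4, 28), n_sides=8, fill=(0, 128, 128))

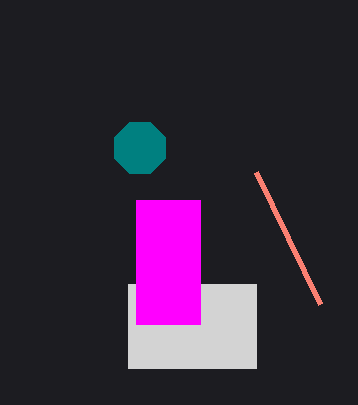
px0_1 = 128
py0_1 = 284
px1_1 = 256
py1_1 = 368
px0_2 = 256
py0_2 = 172
px0_3 = 136
py0_3 = 200
px1_3 = 200
py1_3 = 324
center_x_4 = 140
center_y_4 = 148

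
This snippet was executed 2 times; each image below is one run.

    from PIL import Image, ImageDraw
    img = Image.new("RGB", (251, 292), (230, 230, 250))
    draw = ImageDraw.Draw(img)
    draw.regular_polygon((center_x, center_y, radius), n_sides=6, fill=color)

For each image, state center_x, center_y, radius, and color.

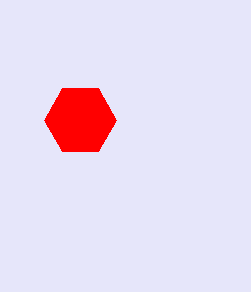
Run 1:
center_x = 80; center_y = 120; radius = 36; color = 'red'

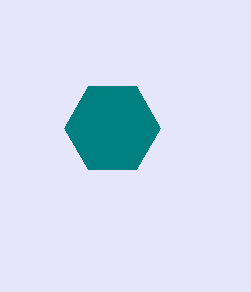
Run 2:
center_x = 112, center_y = 128, radius = 48, color = 'teal'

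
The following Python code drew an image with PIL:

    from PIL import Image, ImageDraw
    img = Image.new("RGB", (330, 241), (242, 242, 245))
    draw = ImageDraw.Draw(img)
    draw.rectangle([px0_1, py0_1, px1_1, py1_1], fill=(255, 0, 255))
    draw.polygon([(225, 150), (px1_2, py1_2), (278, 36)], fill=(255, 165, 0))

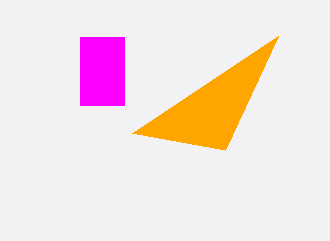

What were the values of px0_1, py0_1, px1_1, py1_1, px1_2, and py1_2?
px0_1 = 80; py0_1 = 37; px1_1 = 124; py1_1 = 105; px1_2 = 132; py1_2 = 133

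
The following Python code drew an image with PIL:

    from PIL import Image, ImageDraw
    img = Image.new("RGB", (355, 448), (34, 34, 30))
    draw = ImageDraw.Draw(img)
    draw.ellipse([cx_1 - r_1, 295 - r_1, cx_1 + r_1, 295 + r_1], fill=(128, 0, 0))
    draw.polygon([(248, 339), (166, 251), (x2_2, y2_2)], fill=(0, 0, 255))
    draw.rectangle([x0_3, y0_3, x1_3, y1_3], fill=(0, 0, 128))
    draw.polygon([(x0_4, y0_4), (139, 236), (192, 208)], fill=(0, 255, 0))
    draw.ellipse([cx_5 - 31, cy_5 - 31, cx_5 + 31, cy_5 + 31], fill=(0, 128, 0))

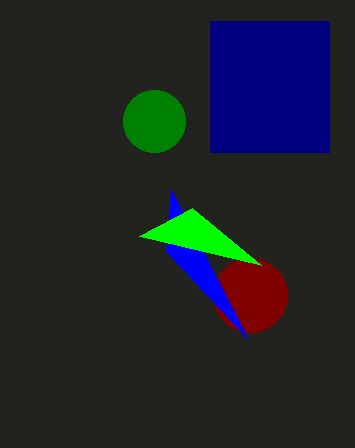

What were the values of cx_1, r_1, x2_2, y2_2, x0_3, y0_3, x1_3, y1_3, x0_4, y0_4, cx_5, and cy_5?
cx_1 = 250; r_1 = 37; x2_2 = 171; y2_2 = 190; x0_3 = 210; y0_3 = 21; x1_3 = 329; y1_3 = 152; x0_4 = 261; y0_4 = 265; cx_5 = 154; cy_5 = 121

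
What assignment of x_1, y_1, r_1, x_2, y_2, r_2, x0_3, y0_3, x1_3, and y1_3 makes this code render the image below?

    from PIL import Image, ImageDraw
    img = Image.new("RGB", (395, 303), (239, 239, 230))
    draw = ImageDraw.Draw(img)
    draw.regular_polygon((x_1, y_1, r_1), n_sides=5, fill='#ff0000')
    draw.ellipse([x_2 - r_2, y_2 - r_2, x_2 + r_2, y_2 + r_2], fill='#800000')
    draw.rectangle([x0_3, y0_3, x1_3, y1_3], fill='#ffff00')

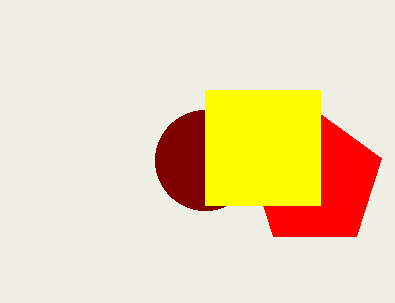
x_1 = 315; y_1 = 180; r_1 = 70; x_2 = 205; y_2 = 160; r_2 = 50; x0_3 = 205; y0_3 = 90; x1_3 = 320; y1_3 = 205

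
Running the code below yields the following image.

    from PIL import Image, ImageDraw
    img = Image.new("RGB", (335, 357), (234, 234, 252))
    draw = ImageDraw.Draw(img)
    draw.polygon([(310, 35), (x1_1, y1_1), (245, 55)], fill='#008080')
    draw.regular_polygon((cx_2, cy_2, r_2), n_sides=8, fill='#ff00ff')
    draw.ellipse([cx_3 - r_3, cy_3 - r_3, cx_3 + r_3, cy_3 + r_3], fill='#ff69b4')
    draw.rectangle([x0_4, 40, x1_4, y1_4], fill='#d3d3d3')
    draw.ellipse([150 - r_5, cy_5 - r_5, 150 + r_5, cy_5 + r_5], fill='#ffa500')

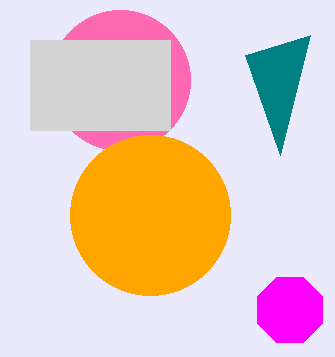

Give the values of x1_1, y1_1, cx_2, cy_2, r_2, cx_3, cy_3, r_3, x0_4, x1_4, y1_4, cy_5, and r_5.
x1_1 = 280
y1_1 = 155
cx_2 = 290
cy_2 = 310
r_2 = 35
cx_3 = 120
cy_3 = 80
r_3 = 70
x0_4 = 30
x1_4 = 170
y1_4 = 130
cy_5 = 215
r_5 = 80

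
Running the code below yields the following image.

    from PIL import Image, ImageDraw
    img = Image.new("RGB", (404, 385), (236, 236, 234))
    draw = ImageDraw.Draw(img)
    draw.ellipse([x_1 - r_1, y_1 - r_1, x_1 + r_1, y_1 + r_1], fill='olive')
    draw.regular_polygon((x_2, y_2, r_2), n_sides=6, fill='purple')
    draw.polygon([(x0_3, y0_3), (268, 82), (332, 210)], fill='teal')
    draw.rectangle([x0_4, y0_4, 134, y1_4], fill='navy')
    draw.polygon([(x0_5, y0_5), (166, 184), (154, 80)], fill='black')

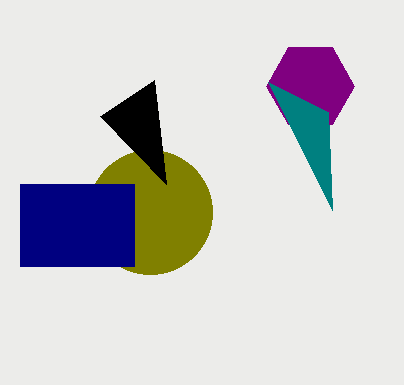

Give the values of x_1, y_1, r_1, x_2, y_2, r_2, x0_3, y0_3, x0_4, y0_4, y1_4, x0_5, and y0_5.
x_1 = 150, y_1 = 212, r_1 = 62, x_2 = 310, y_2 = 86, r_2 = 44, x0_3 = 328, y0_3 = 112, x0_4 = 20, y0_4 = 184, y1_4 = 266, x0_5 = 100, y0_5 = 116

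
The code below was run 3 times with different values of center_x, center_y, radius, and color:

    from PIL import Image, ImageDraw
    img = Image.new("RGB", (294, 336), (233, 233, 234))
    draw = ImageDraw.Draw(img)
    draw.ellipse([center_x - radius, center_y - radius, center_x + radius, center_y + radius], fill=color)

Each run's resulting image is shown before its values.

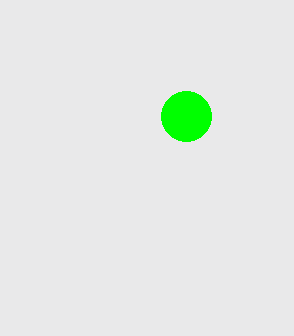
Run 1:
center_x = 186; center_y = 116; radius = 25; color = 'lime'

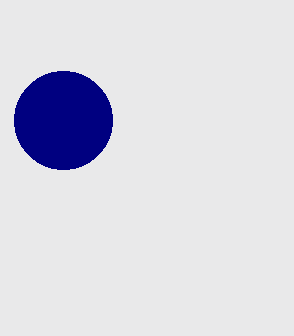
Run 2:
center_x = 63; center_y = 120; radius = 49; color = 'navy'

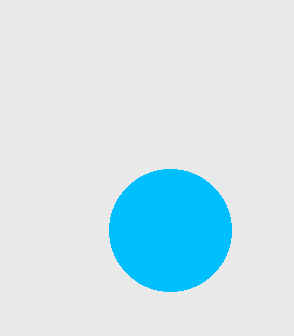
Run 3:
center_x = 170
center_y = 230
radius = 61
color = 'deepskyblue'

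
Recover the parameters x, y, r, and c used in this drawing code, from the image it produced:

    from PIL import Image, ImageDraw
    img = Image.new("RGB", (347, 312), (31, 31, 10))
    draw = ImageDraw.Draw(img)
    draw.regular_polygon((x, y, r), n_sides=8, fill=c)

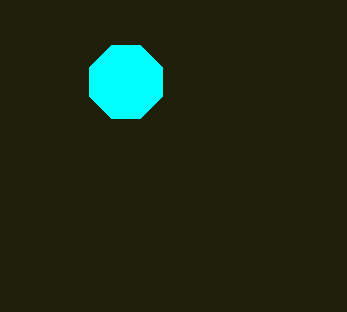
x = 126; y = 82; r = 39; c = 'cyan'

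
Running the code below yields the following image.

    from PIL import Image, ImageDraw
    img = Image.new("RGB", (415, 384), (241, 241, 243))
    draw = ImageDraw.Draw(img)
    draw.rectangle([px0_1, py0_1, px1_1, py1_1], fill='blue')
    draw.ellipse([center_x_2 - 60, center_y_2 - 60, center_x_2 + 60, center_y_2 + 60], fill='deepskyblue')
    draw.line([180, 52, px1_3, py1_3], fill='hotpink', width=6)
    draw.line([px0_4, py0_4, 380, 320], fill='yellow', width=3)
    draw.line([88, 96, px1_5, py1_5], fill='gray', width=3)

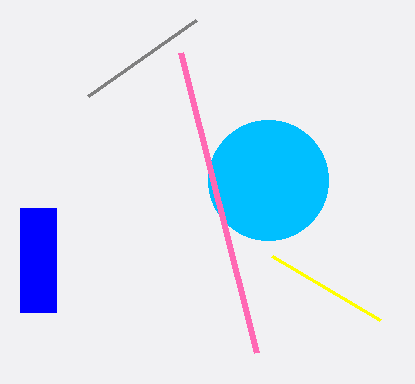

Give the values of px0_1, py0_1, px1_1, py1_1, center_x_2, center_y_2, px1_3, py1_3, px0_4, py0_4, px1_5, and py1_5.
px0_1 = 20
py0_1 = 208
px1_1 = 56
py1_1 = 312
center_x_2 = 268
center_y_2 = 180
px1_3 = 256
py1_3 = 352
px0_4 = 272
py0_4 = 256
px1_5 = 196
py1_5 = 20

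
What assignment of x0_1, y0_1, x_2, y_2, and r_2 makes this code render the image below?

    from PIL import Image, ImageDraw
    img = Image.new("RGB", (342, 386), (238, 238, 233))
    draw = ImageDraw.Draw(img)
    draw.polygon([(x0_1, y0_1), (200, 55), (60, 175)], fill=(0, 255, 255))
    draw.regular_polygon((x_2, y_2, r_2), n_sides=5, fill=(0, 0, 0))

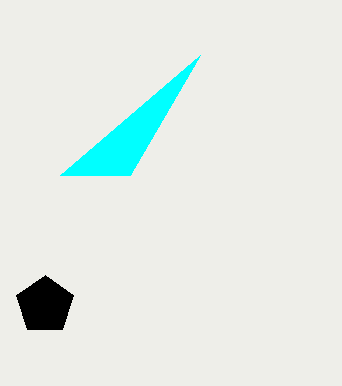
x0_1 = 130
y0_1 = 175
x_2 = 45
y_2 = 305
r_2 = 30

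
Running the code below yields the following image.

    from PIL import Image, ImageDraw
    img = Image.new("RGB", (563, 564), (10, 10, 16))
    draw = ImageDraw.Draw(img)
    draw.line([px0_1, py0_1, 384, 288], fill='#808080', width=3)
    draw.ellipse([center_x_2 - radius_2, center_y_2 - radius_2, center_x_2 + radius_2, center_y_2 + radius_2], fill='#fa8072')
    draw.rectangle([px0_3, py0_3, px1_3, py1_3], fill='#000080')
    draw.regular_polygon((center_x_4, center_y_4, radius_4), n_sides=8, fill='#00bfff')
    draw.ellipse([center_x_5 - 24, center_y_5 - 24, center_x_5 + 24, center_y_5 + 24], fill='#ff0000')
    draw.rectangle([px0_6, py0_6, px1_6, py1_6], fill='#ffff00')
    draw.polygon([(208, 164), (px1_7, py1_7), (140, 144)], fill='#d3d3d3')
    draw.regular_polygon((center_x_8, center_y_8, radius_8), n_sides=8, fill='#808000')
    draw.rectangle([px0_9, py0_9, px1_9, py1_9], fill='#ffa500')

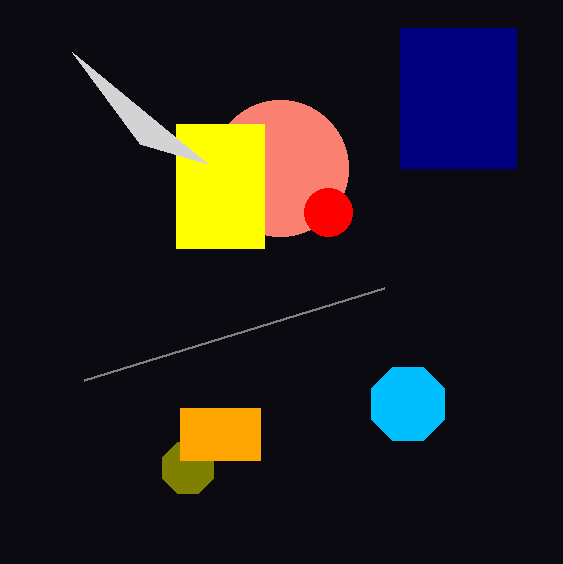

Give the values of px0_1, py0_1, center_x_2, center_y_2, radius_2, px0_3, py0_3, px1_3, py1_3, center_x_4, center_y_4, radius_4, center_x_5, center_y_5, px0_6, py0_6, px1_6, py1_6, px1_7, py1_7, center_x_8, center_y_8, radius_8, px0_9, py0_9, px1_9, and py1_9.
px0_1 = 84; py0_1 = 380; center_x_2 = 280; center_y_2 = 168; radius_2 = 68; px0_3 = 400; py0_3 = 28; px1_3 = 516; py1_3 = 168; center_x_4 = 408; center_y_4 = 404; radius_4 = 40; center_x_5 = 328; center_y_5 = 212; px0_6 = 176; py0_6 = 124; px1_6 = 264; py1_6 = 248; px1_7 = 72; py1_7 = 52; center_x_8 = 188; center_y_8 = 468; radius_8 = 28; px0_9 = 180; py0_9 = 408; px1_9 = 260; py1_9 = 460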